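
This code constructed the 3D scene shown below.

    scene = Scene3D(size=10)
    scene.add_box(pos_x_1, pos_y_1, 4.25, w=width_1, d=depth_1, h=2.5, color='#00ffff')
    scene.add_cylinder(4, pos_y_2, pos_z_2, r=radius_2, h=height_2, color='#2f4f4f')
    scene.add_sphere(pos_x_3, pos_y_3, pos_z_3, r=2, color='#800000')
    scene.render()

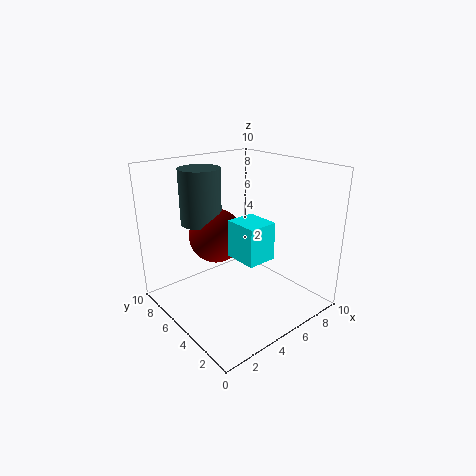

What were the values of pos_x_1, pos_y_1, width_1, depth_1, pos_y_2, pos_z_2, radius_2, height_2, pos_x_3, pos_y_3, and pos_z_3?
pos_x_1 = 3.75; pos_y_1 = 2.25; width_1 = 2; depth_1 = 2.25; pos_y_2 = 8; pos_z_2 = 5.5; radius_2 = 1.5; height_2 = 4; pos_x_3 = 4.75; pos_y_3 = 7.25; pos_z_3 = 4.5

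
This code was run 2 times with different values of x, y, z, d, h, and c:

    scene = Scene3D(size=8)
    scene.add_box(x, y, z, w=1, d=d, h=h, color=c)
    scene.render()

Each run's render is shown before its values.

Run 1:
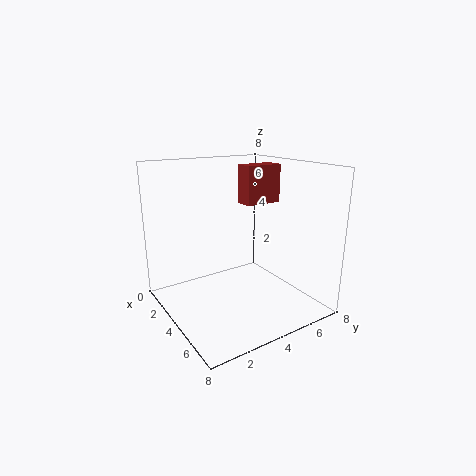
x = 4
y = 4
z = 6
d = 2
h = 2
c = 'brown'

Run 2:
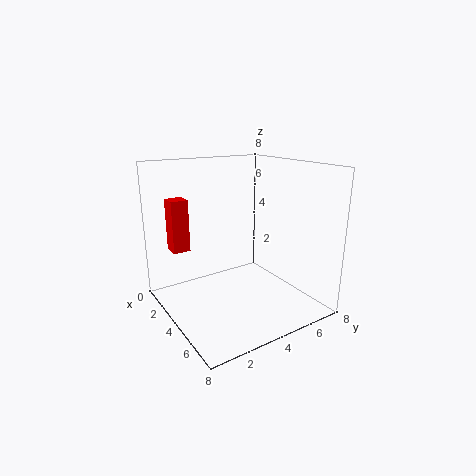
x = 1
y = 1
z = 3
d = 1
h = 3
c = 'red'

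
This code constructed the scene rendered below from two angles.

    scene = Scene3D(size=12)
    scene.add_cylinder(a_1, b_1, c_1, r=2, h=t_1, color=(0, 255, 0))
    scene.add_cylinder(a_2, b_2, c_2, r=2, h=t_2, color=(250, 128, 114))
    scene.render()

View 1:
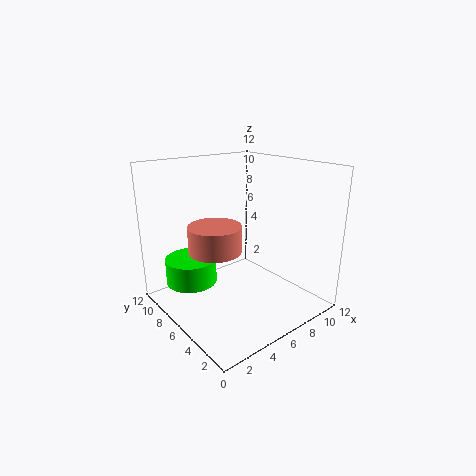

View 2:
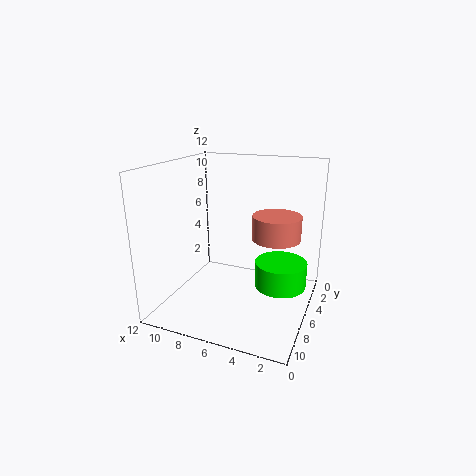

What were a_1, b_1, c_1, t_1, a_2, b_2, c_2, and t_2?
a_1 = 2, b_1 = 7, c_1 = 3, t_1 = 2, a_2 = 3, b_2 = 5, c_2 = 6, t_2 = 2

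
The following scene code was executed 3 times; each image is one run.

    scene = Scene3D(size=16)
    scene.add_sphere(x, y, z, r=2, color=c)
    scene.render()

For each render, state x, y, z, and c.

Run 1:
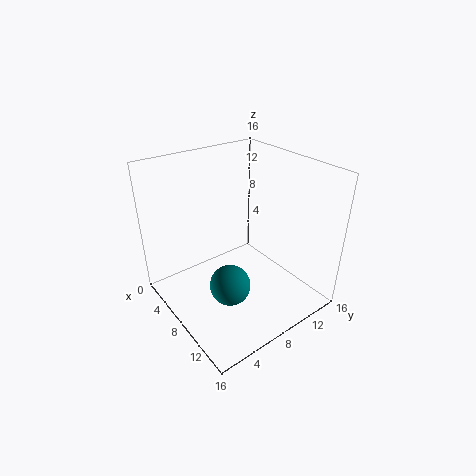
x = 12
y = 4
z = 6
c = 'teal'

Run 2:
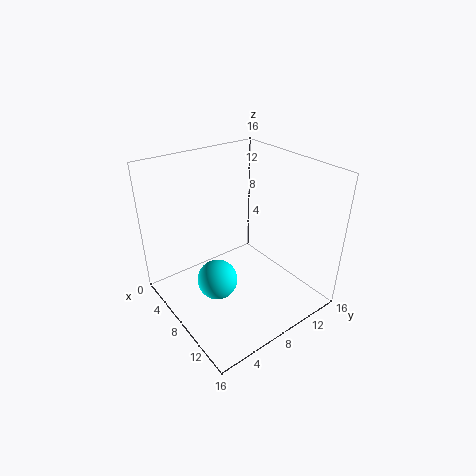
x = 10.5
y = 3.5
z = 6
c = 'cyan'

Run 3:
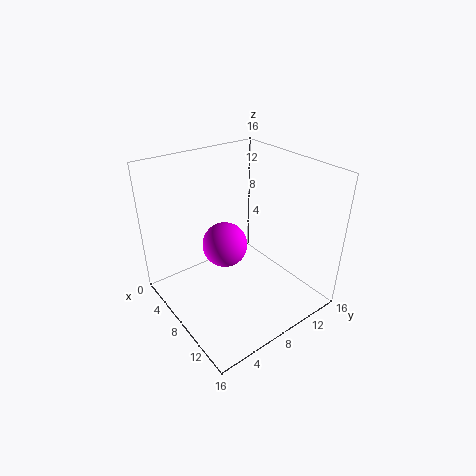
x = 12
y = 3.5
z = 11
c = 'magenta'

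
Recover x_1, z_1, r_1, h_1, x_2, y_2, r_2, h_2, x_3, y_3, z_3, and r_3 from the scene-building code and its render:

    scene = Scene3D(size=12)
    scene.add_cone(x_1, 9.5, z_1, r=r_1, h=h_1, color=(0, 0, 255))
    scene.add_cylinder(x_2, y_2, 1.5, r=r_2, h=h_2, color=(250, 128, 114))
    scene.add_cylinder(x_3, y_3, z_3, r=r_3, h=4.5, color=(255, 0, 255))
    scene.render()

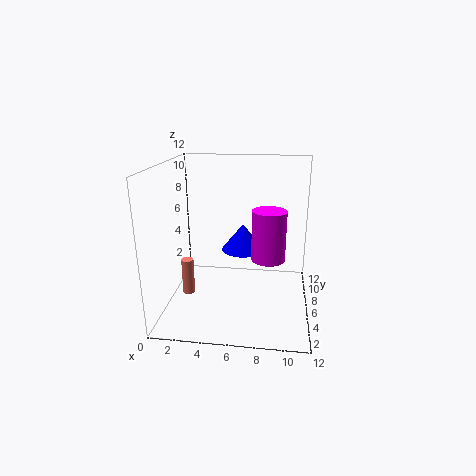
x_1 = 6; z_1 = 3.5; r_1 = 2; h_1 = 2.5; x_2 = 2; y_2 = 4.5; r_2 = 0.5; h_2 = 3; x_3 = 8.5; y_3 = 7.5; z_3 = 3.5; r_3 = 1.5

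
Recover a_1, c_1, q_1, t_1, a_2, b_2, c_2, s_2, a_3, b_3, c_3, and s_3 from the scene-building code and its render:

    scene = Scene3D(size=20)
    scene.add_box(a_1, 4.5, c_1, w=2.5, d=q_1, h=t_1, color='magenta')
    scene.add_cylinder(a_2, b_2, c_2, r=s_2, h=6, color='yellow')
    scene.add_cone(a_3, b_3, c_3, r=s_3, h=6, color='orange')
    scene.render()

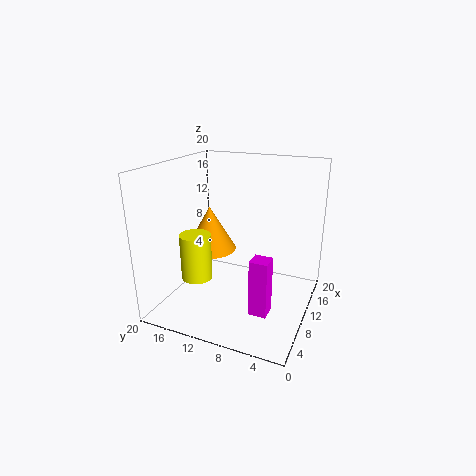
a_1 = 6.5; c_1 = 0.5; q_1 = 2.5; t_1 = 8; a_2 = 4.5; b_2 = 13.5; c_2 = 6; s_2 = 2; a_3 = 8.5; b_3 = 13.5; c_3 = 8.5; s_3 = 3.5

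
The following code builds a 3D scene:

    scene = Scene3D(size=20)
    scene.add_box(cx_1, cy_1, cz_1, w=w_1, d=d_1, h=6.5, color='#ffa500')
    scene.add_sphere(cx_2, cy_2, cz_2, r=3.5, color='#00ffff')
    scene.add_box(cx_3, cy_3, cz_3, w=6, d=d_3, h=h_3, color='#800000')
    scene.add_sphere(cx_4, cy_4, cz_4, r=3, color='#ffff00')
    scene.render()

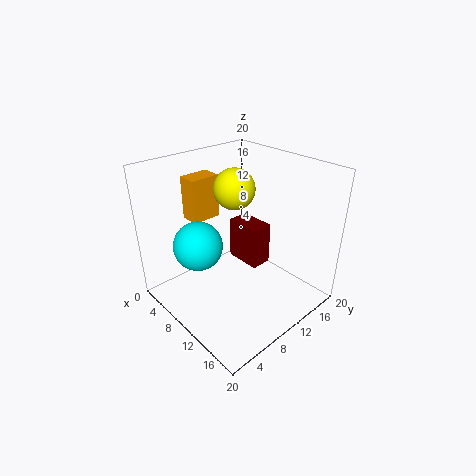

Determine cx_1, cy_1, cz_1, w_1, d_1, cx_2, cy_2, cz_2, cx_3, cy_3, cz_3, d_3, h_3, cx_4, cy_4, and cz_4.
cx_1 = 0.5, cy_1 = 7.5, cz_1 = 10.5, w_1 = 3, d_1 = 4.5, cx_2 = 6, cy_2 = 6, cz_2 = 8.5, cx_3 = 2, cy_3 = 15.5, cz_3 = 1, d_3 = 3.5, h_3 = 7, cx_4 = 6.5, cy_4 = 12.5, cz_4 = 15.5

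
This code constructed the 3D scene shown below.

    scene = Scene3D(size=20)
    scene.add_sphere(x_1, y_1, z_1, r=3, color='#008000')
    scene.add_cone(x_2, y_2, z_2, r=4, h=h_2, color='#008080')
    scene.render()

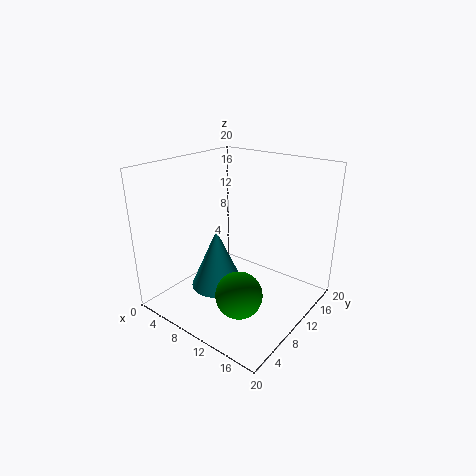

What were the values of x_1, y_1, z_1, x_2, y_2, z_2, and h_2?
x_1 = 14; y_1 = 5; z_1 = 5; x_2 = 6; y_2 = 10; z_2 = 1; h_2 = 9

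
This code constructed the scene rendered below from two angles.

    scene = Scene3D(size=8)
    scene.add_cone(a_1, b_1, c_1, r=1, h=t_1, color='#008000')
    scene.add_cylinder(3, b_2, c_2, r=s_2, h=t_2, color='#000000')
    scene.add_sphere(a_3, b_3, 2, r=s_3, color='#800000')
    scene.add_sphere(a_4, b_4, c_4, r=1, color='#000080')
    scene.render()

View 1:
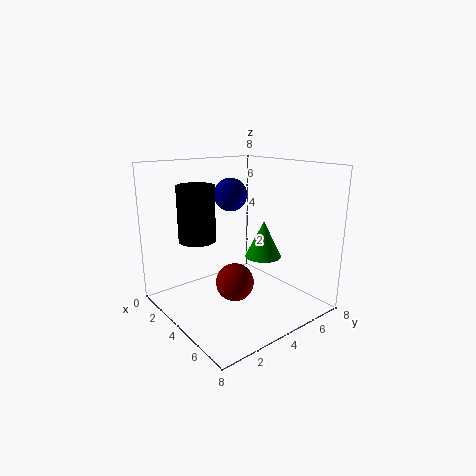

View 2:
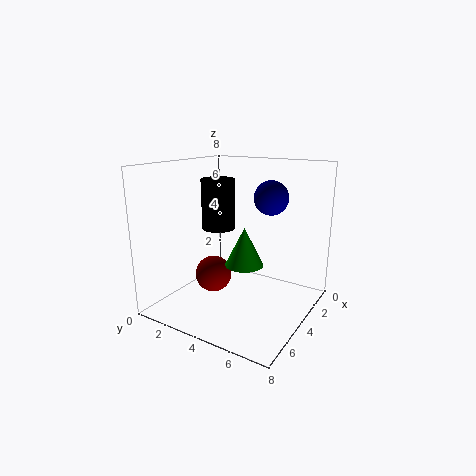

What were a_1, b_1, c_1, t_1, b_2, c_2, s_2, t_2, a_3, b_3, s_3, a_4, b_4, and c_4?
a_1 = 5, b_1 = 5, c_1 = 3, t_1 = 2, b_2 = 2, c_2 = 4, s_2 = 1, t_2 = 3, a_3 = 5, b_3 = 3, s_3 = 1, a_4 = 2, b_4 = 5, c_4 = 6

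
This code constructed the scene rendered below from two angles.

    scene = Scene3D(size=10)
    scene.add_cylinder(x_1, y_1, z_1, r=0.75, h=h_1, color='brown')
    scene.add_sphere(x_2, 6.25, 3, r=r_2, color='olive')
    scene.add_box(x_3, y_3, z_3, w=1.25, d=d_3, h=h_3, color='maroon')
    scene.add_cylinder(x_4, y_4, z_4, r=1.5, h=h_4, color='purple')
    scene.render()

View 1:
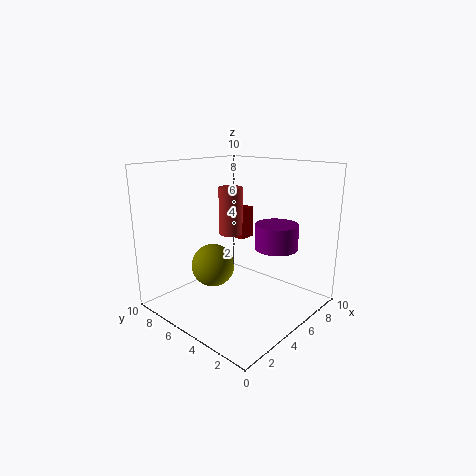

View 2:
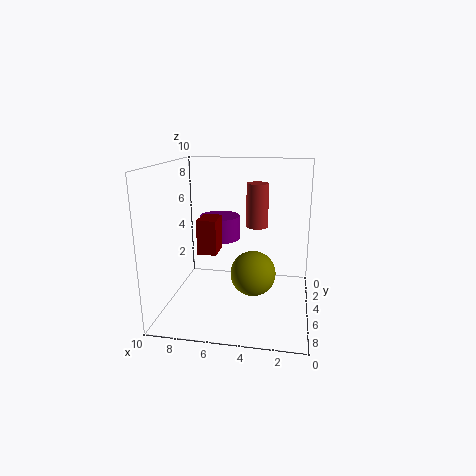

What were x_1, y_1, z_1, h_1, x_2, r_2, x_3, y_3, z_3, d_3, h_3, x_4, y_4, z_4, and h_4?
x_1 = 3.75; y_1 = 4.5; z_1 = 5.75; h_1 = 3; x_2 = 3.75; r_2 = 1.5; x_3 = 6; y_3 = 5.5; z_3 = 4.5; d_3 = 1.75; h_3 = 2.25; x_4 = 6.75; y_4 = 3; z_4 = 4.25; h_4 = 1.75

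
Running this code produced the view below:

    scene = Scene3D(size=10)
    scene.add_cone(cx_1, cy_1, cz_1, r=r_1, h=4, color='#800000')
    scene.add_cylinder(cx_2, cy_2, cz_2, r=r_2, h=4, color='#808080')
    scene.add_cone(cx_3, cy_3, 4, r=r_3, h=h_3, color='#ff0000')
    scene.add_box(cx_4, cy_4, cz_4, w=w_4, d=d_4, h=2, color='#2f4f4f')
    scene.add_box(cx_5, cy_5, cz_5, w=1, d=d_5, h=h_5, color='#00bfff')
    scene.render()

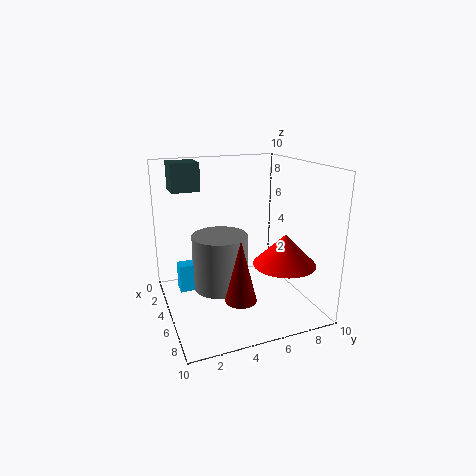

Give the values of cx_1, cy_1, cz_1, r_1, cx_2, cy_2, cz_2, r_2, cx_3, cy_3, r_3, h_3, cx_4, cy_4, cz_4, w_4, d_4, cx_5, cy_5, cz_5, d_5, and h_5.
cx_1 = 8
cy_1 = 4
cz_1 = 2
r_1 = 1
cx_2 = 4
cy_2 = 4
cz_2 = 1
r_2 = 2
cx_3 = 8
cy_3 = 7
r_3 = 2
h_3 = 2
cx_4 = 1
cy_4 = 1
cz_4 = 8
w_4 = 2
d_4 = 2
cx_5 = 3
cy_5 = 1
cz_5 = 1
d_5 = 3
h_5 = 2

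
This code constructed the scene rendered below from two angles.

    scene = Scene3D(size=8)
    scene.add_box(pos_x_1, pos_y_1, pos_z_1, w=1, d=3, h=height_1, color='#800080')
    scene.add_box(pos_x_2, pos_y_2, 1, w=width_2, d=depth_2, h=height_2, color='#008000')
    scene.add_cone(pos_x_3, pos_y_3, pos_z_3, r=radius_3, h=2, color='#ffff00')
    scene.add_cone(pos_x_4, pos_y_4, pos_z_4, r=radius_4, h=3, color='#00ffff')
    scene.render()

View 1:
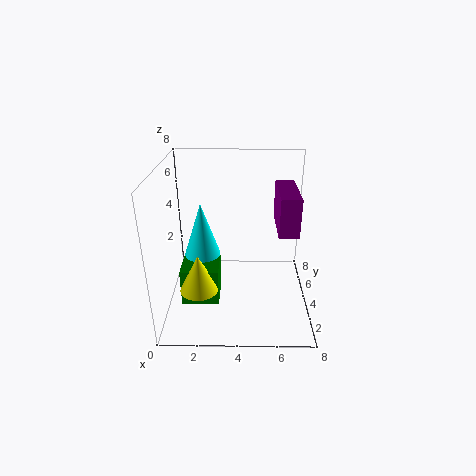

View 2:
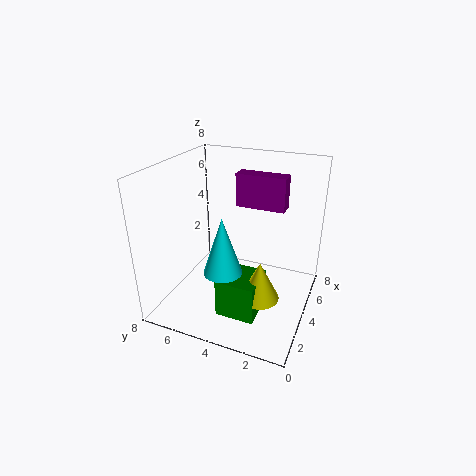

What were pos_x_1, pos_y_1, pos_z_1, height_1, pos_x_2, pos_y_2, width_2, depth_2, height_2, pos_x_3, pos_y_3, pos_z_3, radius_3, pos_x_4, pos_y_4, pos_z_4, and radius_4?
pos_x_1 = 6
pos_y_1 = 2
pos_z_1 = 5
height_1 = 2
pos_x_2 = 1
pos_y_2 = 2
width_2 = 2
depth_2 = 2
height_2 = 2
pos_x_3 = 2
pos_y_3 = 2
pos_z_3 = 2
radius_3 = 1
pos_x_4 = 2
pos_y_4 = 4
pos_z_4 = 3
radius_4 = 1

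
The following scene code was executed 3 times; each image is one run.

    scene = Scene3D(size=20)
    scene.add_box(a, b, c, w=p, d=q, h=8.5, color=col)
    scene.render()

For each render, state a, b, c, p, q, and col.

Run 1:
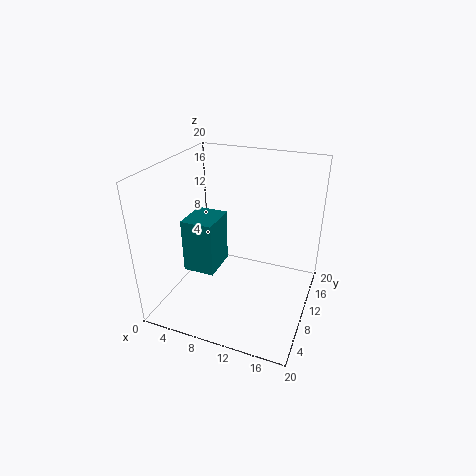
a = 0.5
b = 10.5
c = 2
p = 5
q = 6
col = 'teal'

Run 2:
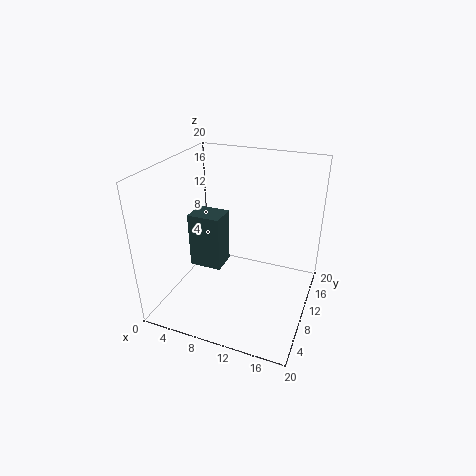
a = 1.5
b = 11
c = 3
p = 5
q = 4
col = 'darkslategray'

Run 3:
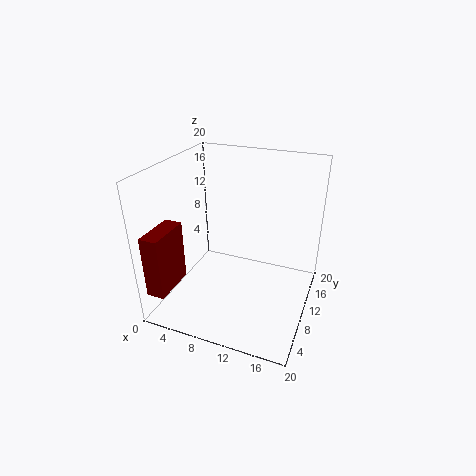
a = 0.5
b = 1
c = 4
p = 2.5
q = 6
col = 'maroon'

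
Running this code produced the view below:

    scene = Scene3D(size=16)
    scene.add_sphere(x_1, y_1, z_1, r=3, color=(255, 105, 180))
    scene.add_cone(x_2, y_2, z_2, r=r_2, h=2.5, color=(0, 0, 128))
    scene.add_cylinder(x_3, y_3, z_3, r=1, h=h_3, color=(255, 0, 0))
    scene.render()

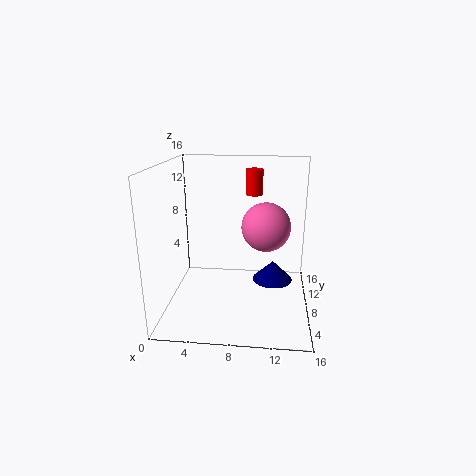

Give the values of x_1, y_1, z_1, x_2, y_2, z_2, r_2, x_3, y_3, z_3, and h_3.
x_1 = 11; y_1 = 12; z_1 = 8; x_2 = 12; y_2 = 12; z_2 = 1; r_2 = 2.5; x_3 = 9.5; y_3 = 12; z_3 = 12; h_3 = 3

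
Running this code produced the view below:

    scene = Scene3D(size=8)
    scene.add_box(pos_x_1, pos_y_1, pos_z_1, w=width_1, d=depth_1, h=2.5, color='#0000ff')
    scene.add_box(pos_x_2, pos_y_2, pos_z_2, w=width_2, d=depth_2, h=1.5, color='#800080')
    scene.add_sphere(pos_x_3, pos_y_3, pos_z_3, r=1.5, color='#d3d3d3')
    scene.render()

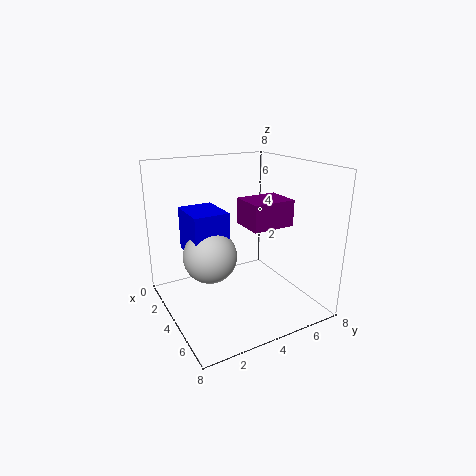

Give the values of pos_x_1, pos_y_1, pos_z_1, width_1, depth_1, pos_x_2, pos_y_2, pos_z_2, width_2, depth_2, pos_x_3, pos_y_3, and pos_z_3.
pos_x_1 = 1.5; pos_y_1 = 1.5; pos_z_1 = 3; width_1 = 2.5; depth_1 = 2; pos_x_2 = 3; pos_y_2 = 4.5; pos_z_2 = 4.5; width_2 = 2; depth_2 = 2.5; pos_x_3 = 3.5; pos_y_3 = 2.5; pos_z_3 = 3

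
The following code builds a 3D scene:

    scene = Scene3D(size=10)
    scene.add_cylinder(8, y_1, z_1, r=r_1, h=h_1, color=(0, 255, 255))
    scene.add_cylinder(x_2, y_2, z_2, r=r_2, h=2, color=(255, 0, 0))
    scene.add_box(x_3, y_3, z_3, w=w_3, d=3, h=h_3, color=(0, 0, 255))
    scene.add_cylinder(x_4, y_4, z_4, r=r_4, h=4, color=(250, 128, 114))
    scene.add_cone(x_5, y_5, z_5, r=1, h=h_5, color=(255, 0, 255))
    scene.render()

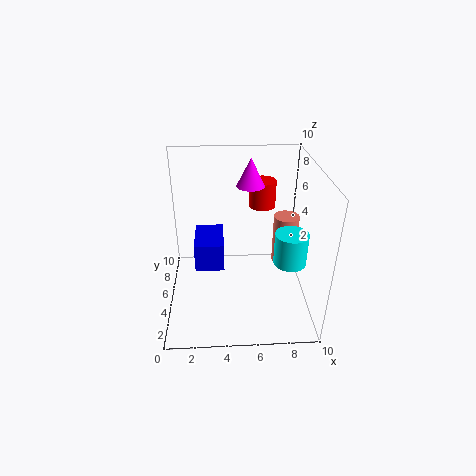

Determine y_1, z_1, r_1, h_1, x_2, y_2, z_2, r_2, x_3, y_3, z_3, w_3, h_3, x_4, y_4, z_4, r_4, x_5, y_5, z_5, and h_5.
y_1 = 2, z_1 = 5, r_1 = 1, h_1 = 2, x_2 = 7, y_2 = 8, z_2 = 6, r_2 = 1, x_3 = 2, y_3 = 4, z_3 = 3, w_3 = 2, h_3 = 2, x_4 = 9, y_4 = 8, z_4 = 1, r_4 = 1, x_5 = 6, y_5 = 7, z_5 = 8, h_5 = 2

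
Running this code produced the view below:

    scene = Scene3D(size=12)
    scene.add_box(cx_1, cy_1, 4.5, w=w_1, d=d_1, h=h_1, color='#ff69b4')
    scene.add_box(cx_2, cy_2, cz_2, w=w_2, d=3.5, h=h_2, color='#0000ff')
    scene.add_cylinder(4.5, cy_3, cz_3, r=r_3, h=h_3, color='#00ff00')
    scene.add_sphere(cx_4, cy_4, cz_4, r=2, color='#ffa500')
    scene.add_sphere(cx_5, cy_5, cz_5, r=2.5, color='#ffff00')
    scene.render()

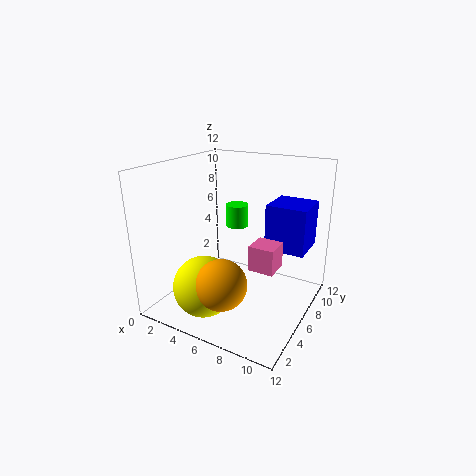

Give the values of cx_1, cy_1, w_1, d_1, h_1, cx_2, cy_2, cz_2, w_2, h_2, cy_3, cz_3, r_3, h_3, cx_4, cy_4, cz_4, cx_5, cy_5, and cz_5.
cx_1 = 8; cy_1 = 4; w_1 = 2; d_1 = 2; h_1 = 2; cx_2 = 7.5; cy_2 = 8; cz_2 = 4.5; w_2 = 3.5; h_2 = 4; cy_3 = 8.5; cz_3 = 6; r_3 = 1; h_3 = 2; cx_4 = 6.5; cy_4 = 2.5; cz_4 = 3.5; cx_5 = 4.5; cy_5 = 3; cz_5 = 2.5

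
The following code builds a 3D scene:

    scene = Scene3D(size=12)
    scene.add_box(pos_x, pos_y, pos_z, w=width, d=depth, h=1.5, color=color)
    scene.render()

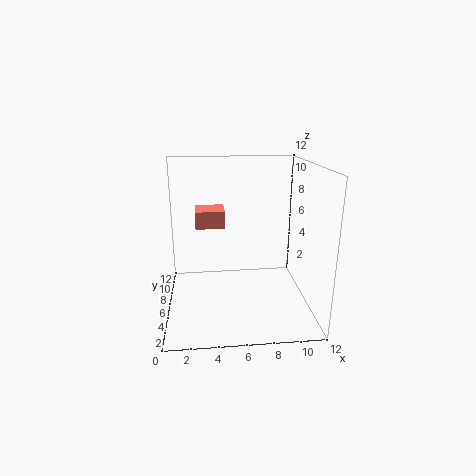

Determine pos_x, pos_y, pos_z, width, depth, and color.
pos_x = 2.5, pos_y = 7, pos_z = 6.5, width = 2.5, depth = 2.5, color = 'salmon'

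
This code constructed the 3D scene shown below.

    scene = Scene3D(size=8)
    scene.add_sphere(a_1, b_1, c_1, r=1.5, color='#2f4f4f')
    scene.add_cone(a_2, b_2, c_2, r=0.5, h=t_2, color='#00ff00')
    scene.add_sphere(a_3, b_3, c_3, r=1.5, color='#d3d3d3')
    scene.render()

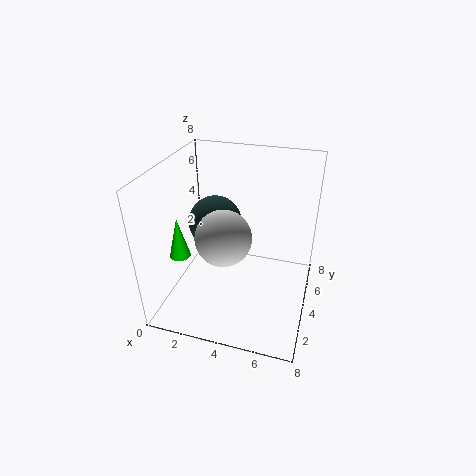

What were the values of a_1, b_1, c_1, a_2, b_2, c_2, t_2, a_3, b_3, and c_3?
a_1 = 2.5; b_1 = 4.5; c_1 = 4.5; a_2 = 2; b_2 = 1; c_2 = 4.5; t_2 = 2; a_3 = 3.5; b_3 = 3; c_3 = 4.5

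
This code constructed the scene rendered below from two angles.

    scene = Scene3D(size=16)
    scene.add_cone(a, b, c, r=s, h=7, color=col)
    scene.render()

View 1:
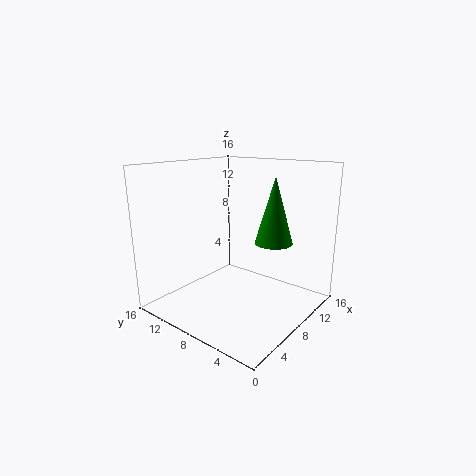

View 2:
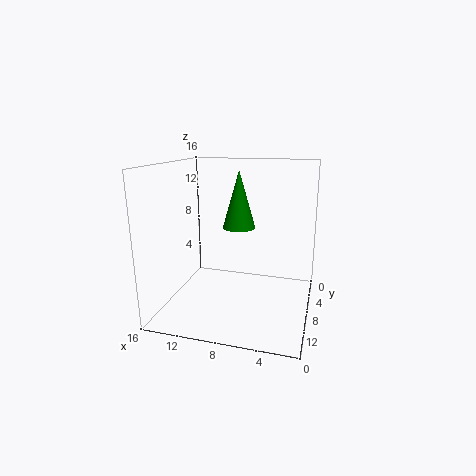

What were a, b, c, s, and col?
a = 9; b = 4; c = 8; s = 2; col = 'green'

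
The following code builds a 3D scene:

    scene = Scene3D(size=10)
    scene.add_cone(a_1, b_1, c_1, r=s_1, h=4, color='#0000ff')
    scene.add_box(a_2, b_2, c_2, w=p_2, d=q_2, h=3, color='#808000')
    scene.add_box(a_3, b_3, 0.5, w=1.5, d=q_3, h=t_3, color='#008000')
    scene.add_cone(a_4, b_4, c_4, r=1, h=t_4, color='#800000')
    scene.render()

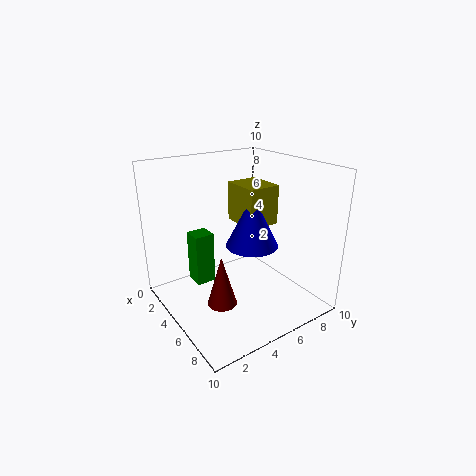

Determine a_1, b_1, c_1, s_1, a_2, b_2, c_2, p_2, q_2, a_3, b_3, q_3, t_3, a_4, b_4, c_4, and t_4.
a_1 = 4
b_1 = 7
c_1 = 3.5
s_1 = 2
a_2 = 1.5
b_2 = 6.5
c_2 = 5
p_2 = 3
q_2 = 2.5
a_3 = 1
b_3 = 3
q_3 = 1.5
t_3 = 4
a_4 = 6
b_4 = 3
c_4 = 1
t_4 = 3.5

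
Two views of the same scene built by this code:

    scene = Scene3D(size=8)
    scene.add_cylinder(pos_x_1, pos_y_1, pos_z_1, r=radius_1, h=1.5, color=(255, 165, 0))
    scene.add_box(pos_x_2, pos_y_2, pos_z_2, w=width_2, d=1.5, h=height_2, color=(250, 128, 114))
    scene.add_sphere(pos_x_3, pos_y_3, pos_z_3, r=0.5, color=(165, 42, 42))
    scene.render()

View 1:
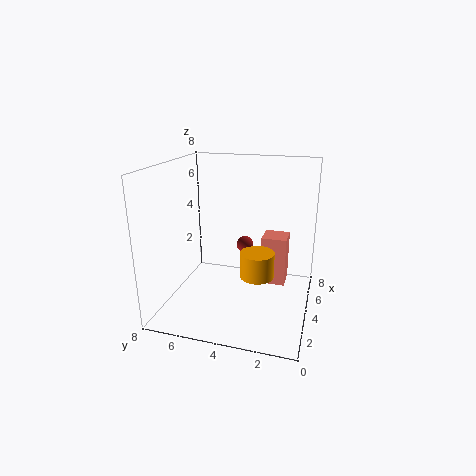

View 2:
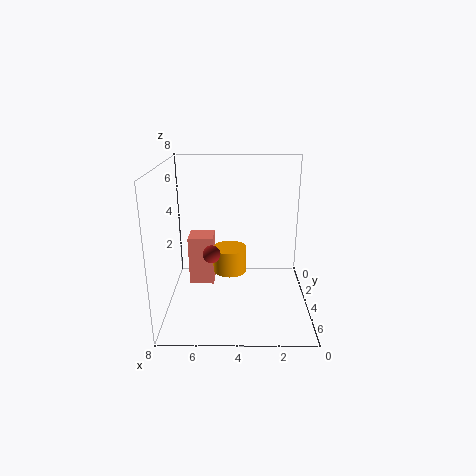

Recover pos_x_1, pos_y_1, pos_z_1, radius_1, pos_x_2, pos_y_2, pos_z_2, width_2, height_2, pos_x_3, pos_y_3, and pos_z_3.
pos_x_1 = 4.5; pos_y_1 = 3; pos_z_1 = 1.5; radius_1 = 1; pos_x_2 = 5.5; pos_y_2 = 1.5; pos_z_2 = 0.5; width_2 = 1.5; height_2 = 3; pos_x_3 = 5.5; pos_y_3 = 4; pos_z_3 = 3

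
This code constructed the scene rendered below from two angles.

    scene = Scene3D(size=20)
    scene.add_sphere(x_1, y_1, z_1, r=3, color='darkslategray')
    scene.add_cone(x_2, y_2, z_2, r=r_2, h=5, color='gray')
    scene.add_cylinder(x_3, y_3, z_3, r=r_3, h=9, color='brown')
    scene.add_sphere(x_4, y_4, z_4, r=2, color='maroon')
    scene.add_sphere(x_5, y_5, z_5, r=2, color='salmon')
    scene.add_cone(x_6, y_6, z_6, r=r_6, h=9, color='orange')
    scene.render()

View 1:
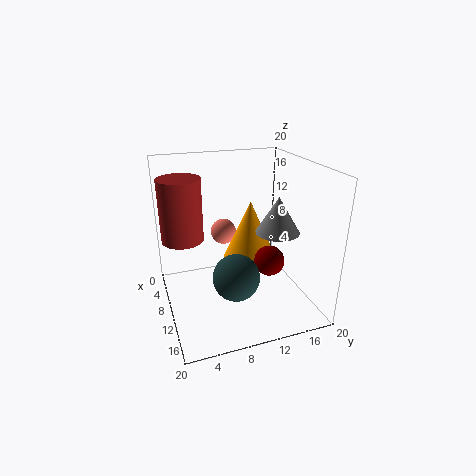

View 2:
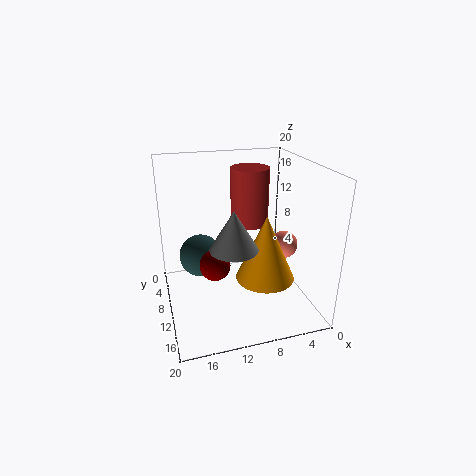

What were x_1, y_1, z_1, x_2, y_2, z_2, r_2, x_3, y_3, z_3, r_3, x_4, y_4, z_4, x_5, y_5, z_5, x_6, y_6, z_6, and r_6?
x_1 = 15
y_1 = 8
z_1 = 7
x_2 = 12
y_2 = 15
z_2 = 11
r_2 = 3
x_3 = 6
y_3 = 3
z_3 = 9
r_3 = 3
x_4 = 14
y_4 = 13
z_4 = 8
x_5 = 3
y_5 = 10
z_5 = 8
x_6 = 7
y_6 = 13
z_6 = 5
r_6 = 4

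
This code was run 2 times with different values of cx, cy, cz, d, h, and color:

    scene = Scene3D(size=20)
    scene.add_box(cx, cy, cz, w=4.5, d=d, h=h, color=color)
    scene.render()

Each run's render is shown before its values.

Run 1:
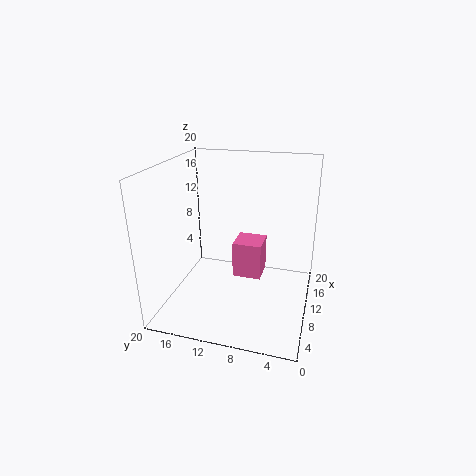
cx = 13.75; cy = 7.5; cz = 1.25; d = 4.5; h = 5.75; color = 'hotpink'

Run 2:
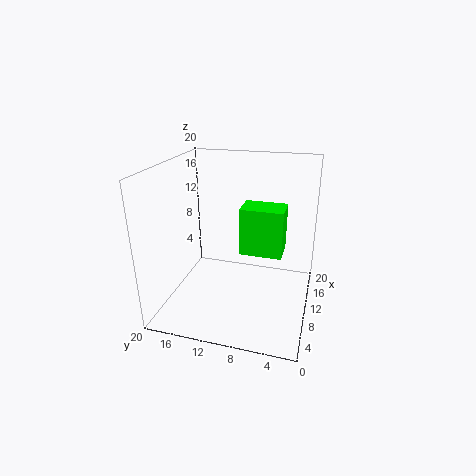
cx = 13; cy = 4.25; cz = 5.75; d = 6.5; h = 7.25; color = 'lime'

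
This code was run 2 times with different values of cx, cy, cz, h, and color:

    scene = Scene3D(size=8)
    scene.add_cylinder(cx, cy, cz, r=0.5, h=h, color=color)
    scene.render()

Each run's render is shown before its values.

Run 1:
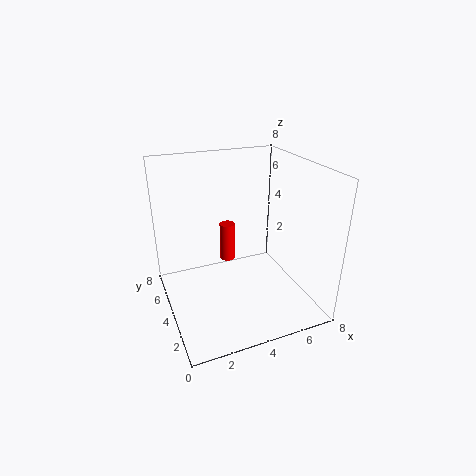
cx = 4.5
cy = 7
cz = 1
h = 2.5
color = 'red'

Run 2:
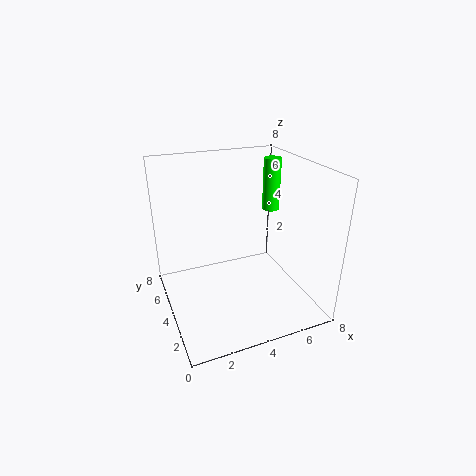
cx = 6.5
cy = 5
cz = 5
h = 3
color = 'lime'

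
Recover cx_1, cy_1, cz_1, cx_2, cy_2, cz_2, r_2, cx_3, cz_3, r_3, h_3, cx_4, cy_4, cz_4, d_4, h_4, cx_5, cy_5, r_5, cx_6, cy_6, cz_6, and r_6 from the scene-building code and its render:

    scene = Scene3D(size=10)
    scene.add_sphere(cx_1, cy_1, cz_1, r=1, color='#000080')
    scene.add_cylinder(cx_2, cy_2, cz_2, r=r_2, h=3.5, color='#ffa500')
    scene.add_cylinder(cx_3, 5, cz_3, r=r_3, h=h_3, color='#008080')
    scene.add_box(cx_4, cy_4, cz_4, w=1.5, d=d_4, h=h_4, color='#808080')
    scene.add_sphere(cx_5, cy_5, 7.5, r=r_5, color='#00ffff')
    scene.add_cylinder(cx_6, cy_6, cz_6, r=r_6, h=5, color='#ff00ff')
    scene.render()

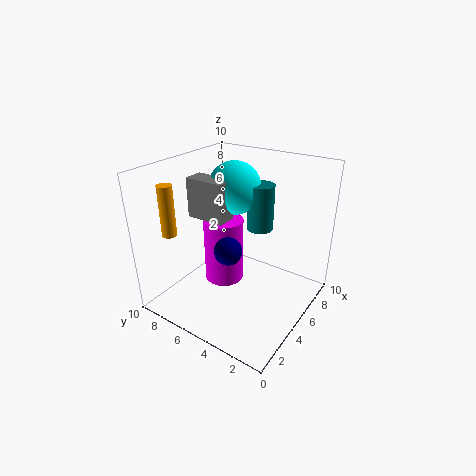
cx_1 = 4.5
cy_1 = 5.5
cz_1 = 4
cx_2 = 2
cy_2 = 8.5
cz_2 = 5.5
r_2 = 0.5
cx_3 = 8
cz_3 = 4.5
r_3 = 1
h_3 = 3.5
cx_4 = 5
cy_4 = 6.5
cz_4 = 5.5
d_4 = 3
h_4 = 3
cx_5 = 7.5
cy_5 = 7
r_5 = 2
cx_6 = 6
cy_6 = 7
cz_6 = 0.5
r_6 = 1.5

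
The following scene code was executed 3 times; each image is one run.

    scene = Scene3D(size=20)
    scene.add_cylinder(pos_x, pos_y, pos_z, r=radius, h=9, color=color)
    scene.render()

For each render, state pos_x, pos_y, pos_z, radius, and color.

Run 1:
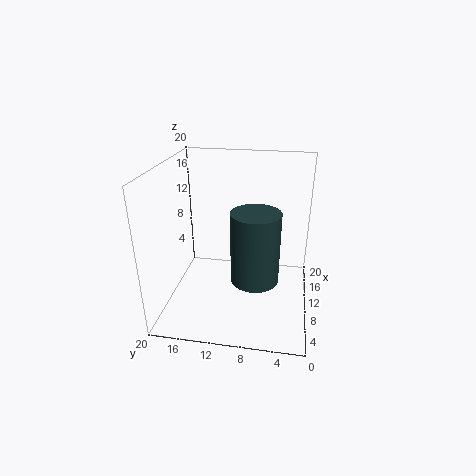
pos_x = 5; pos_y = 7; pos_z = 7; radius = 3; color = 'darkslategray'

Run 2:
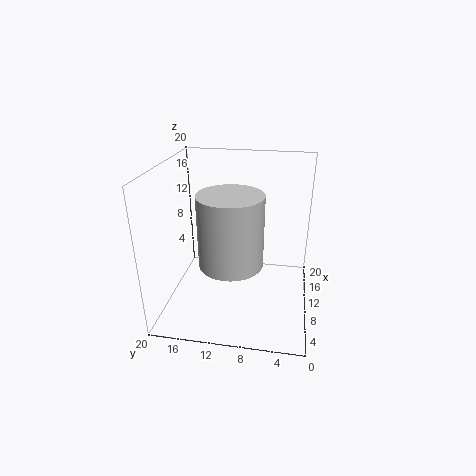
pos_x = 5; pos_y = 10; pos_z = 9; radius = 4; color = 'lightgray'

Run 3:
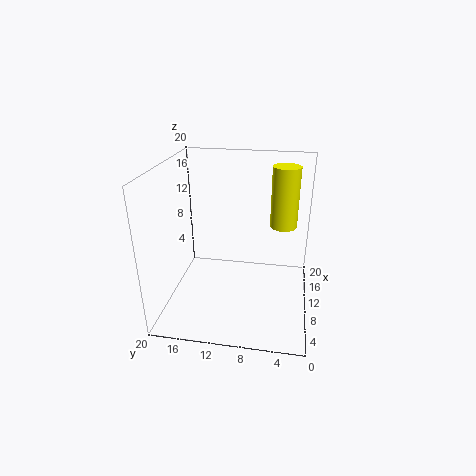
pos_x = 15; pos_y = 4; pos_z = 10; radius = 2; color = 'yellow'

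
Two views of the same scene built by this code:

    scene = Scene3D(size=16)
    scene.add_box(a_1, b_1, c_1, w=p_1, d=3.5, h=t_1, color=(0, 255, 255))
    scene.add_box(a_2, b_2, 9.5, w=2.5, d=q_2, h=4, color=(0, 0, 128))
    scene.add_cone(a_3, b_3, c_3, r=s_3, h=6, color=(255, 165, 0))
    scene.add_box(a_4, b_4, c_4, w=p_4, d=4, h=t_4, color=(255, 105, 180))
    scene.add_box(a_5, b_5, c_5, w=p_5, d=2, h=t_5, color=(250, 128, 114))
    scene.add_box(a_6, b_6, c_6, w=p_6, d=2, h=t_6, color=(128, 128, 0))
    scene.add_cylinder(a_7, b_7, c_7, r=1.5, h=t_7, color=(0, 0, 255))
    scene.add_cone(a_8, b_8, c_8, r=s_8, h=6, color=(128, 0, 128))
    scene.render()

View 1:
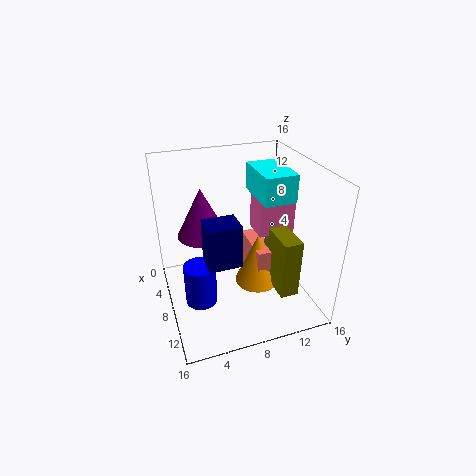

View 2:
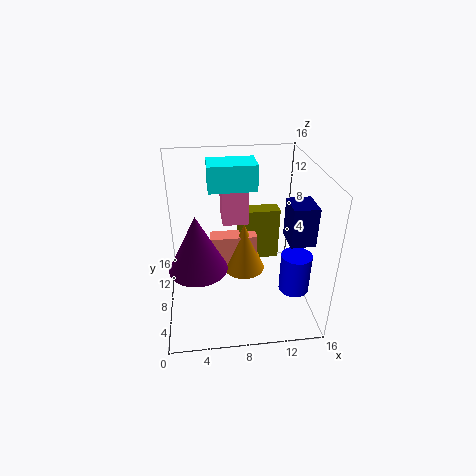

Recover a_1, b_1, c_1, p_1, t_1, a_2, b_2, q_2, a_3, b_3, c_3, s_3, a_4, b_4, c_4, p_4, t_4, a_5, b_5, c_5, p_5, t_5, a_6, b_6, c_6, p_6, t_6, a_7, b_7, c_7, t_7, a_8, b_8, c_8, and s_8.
a_1 = 5
b_1 = 10
c_1 = 12.5
p_1 = 5.5
t_1 = 3
a_2 = 12.5
b_2 = 3
q_2 = 3
a_3 = 9
b_3 = 10
c_3 = 2.5
s_3 = 2.5
a_4 = 6.5
b_4 = 10
c_4 = 8.5
p_4 = 3
t_4 = 4
a_5 = 5
b_5 = 9.5
c_5 = 2
p_5 = 5.5
t_5 = 5
a_6 = 8.5
b_6 = 11
c_6 = 3
p_6 = 5
t_6 = 6.5
a_7 = 13
b_7 = 2.5
c_7 = 5
t_7 = 4
a_8 = 3.5
b_8 = 5
c_8 = 6.5
s_8 = 3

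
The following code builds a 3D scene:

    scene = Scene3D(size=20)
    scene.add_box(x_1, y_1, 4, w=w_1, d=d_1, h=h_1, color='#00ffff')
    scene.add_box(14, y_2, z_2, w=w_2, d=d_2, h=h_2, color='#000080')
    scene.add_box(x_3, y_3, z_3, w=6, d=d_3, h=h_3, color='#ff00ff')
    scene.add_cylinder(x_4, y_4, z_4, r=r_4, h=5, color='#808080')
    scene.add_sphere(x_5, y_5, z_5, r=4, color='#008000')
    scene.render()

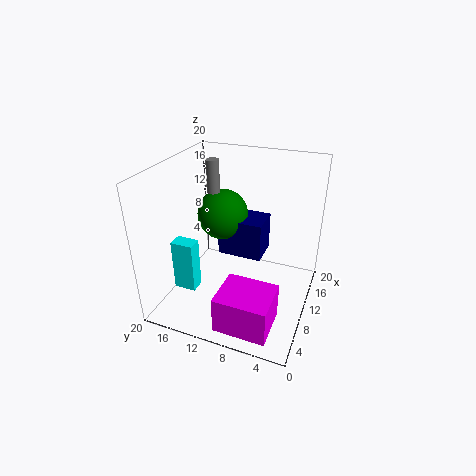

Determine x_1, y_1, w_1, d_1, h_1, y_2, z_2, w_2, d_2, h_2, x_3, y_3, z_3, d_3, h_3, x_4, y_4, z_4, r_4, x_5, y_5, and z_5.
x_1 = 4, y_1 = 14, w_1 = 2, d_1 = 3, h_1 = 7, y_2 = 8, z_2 = 4, w_2 = 5, d_2 = 7, h_2 = 6, x_3 = 1, y_3 = 3, z_3 = 1, d_3 = 7, h_3 = 5, x_4 = 15, y_4 = 16, z_4 = 14, r_4 = 1, x_5 = 16, y_5 = 15, z_5 = 10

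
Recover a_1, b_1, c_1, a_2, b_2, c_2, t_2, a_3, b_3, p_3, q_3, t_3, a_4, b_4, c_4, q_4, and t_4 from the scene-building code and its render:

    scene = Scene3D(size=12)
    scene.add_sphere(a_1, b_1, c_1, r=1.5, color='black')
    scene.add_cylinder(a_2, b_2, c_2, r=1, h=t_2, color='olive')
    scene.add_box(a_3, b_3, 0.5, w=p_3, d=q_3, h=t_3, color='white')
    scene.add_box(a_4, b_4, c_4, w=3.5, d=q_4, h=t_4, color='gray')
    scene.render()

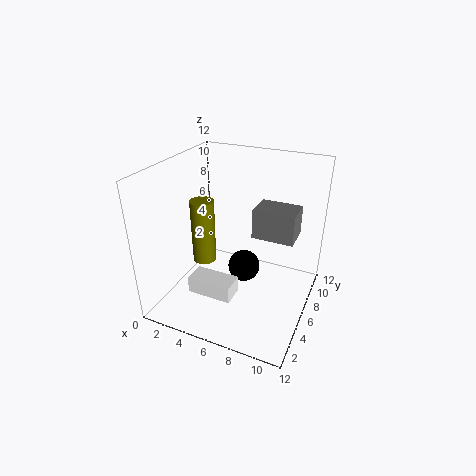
a_1 = 5.5
b_1 = 8.5
c_1 = 1.5
a_2 = 3
b_2 = 5.5
c_2 = 3.5
t_2 = 5.5
a_3 = 2
b_3 = 4
p_3 = 4
q_3 = 2
t_3 = 1.5
a_4 = 7
b_4 = 6.5
c_4 = 6
q_4 = 2.5
t_4 = 2.5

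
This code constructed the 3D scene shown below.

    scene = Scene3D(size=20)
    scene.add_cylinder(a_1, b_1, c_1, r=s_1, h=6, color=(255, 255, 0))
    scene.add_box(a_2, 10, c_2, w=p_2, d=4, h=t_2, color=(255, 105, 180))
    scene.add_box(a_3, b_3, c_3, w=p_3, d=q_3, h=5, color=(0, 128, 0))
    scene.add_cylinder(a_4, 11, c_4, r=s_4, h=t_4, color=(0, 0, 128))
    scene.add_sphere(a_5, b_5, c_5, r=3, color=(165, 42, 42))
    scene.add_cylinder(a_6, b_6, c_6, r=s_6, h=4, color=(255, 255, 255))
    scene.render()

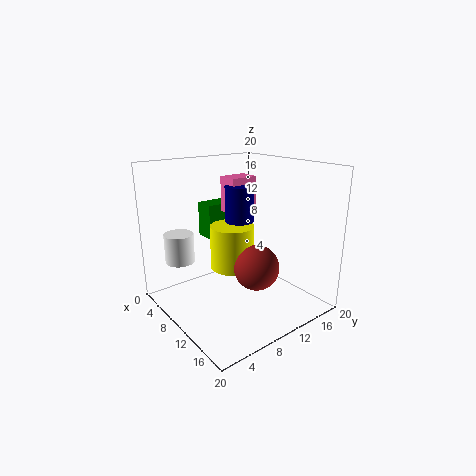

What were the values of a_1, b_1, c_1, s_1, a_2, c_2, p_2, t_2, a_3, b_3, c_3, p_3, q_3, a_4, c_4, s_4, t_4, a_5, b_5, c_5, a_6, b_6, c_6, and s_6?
a_1 = 10
b_1 = 9
c_1 = 6
s_1 = 3
a_2 = 6
c_2 = 13
p_2 = 3
t_2 = 5
a_3 = 3
b_3 = 8
c_3 = 9
p_3 = 3
q_3 = 6
a_4 = 9
c_4 = 11
s_4 = 2
t_4 = 6
a_5 = 14
b_5 = 10
c_5 = 7
a_6 = 6
b_6 = 3
c_6 = 7
s_6 = 2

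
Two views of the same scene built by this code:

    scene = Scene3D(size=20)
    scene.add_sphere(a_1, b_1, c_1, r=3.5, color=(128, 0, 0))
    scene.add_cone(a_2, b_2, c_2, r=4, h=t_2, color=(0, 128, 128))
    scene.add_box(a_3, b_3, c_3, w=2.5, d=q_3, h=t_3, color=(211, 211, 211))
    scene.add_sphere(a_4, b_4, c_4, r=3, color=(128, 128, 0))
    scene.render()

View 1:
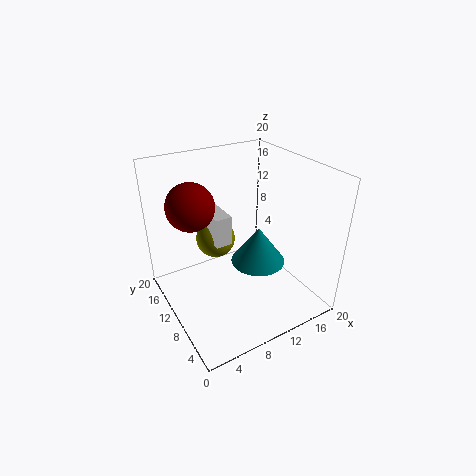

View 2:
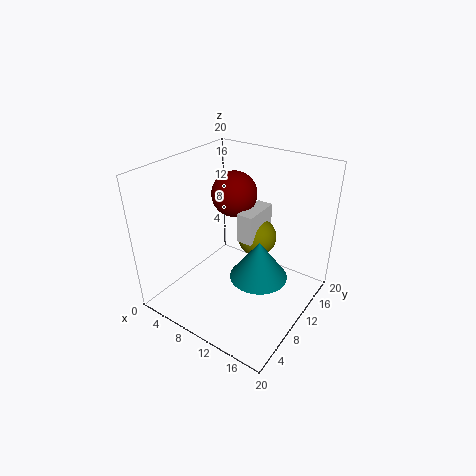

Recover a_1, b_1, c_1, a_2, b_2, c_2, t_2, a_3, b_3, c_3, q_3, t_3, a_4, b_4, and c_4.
a_1 = 5.5
b_1 = 15.5
c_1 = 13.5
a_2 = 13.5
b_2 = 10
c_2 = 5
t_2 = 5.5
a_3 = 8
b_3 = 12.5
c_3 = 7.5
q_3 = 6
t_3 = 4.5
a_4 = 9.5
b_4 = 16
c_4 = 7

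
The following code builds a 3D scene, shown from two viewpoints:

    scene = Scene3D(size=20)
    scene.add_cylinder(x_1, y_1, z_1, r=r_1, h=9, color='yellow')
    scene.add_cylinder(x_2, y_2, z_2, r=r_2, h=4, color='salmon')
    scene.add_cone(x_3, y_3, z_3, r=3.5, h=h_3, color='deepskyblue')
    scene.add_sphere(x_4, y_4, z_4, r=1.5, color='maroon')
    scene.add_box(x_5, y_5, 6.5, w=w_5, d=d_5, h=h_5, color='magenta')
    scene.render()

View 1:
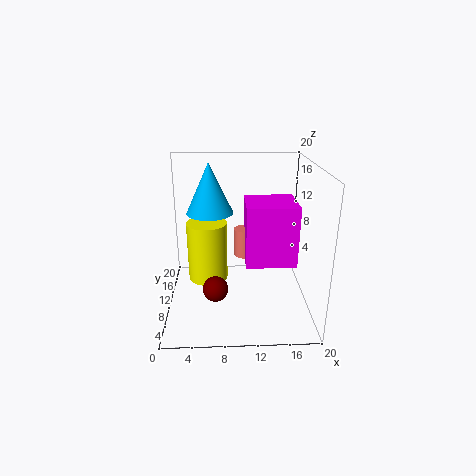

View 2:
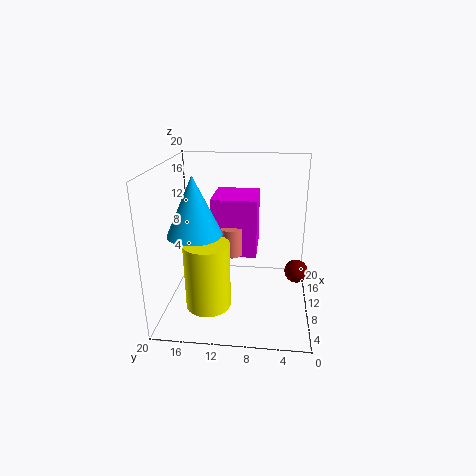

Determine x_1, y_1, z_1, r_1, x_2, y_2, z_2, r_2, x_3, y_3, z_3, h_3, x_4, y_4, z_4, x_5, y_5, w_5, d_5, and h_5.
x_1 = 5.5
y_1 = 13.5
z_1 = 2
r_1 = 3
x_2 = 11
y_2 = 11
z_2 = 7
r_2 = 1.5
x_3 = 6
y_3 = 15
z_3 = 12
h_3 = 7.5
x_4 = 7
y_4 = 2
z_4 = 7
x_5 = 11
y_5 = 7.5
w_5 = 7
d_5 = 6.5
h_5 = 8.5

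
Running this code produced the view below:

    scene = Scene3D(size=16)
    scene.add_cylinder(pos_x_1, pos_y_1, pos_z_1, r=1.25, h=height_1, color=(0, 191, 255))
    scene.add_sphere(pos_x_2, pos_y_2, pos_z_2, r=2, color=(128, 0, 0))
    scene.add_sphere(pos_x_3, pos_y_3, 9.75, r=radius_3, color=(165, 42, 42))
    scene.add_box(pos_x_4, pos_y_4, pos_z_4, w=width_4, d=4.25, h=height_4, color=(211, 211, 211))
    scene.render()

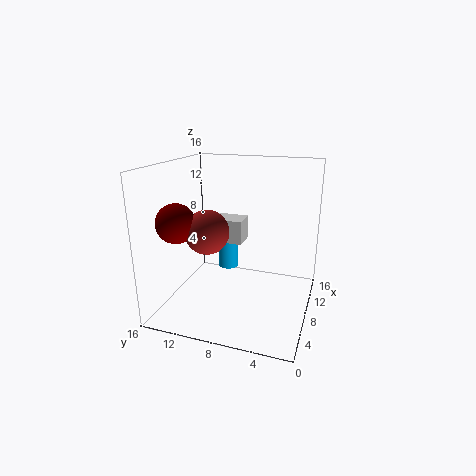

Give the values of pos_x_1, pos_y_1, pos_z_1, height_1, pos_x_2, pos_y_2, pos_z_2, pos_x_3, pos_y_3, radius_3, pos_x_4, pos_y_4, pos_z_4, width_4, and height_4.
pos_x_1 = 11.5
pos_y_1 = 10.5
pos_z_1 = 2.75
height_1 = 6.25
pos_x_2 = 3
pos_y_2 = 12.75
pos_z_2 = 10.75
pos_x_3 = 4.25
pos_y_3 = 10
radius_3 = 2.25
pos_x_4 = 9
pos_y_4 = 8
pos_z_4 = 6.75
width_4 = 2.75
height_4 = 2.75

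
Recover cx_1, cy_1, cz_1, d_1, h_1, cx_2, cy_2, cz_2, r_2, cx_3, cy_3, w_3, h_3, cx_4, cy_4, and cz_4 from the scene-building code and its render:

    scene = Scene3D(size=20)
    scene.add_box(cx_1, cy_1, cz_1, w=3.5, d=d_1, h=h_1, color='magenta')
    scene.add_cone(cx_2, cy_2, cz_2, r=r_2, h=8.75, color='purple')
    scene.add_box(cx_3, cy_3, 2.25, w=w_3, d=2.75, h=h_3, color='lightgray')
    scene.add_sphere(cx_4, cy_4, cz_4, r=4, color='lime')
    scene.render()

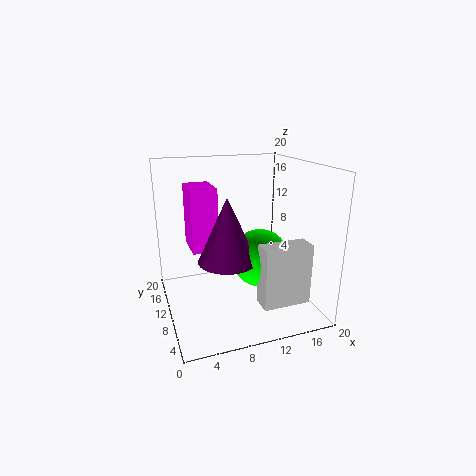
cx_1 = 3.5, cy_1 = 9.25, cz_1 = 8.75, d_1 = 5.25, h_1 = 8.5, cx_2 = 8, cy_2 = 8.5, cz_2 = 7.5, r_2 = 4, cx_3 = 11.25, cy_3 = 3, w_3 = 6.5, h_3 = 8.25, cx_4 = 12.75, cy_4 = 8.5, cz_4 = 7.25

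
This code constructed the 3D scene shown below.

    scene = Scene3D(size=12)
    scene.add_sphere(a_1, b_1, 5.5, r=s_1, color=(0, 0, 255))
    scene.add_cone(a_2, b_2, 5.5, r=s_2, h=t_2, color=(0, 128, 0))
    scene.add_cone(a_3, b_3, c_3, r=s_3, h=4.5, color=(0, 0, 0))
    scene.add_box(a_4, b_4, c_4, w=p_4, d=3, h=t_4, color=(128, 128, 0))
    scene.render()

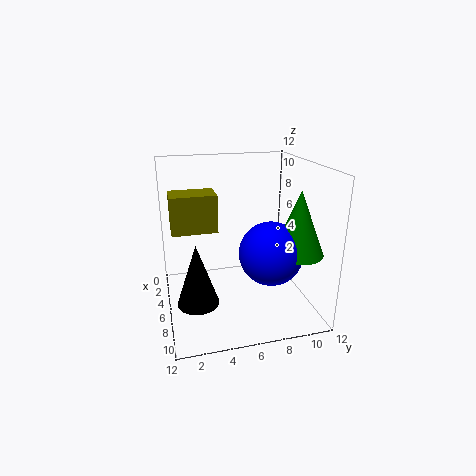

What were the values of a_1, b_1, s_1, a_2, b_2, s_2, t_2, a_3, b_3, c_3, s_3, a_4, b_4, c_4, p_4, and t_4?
a_1 = 8.5
b_1 = 8
s_1 = 2.5
a_2 = 9
b_2 = 10
s_2 = 2
t_2 = 5
a_3 = 10
b_3 = 2
c_3 = 3
s_3 = 1.5
a_4 = 8.5
b_4 = 0.5
c_4 = 8.5
p_4 = 2
t_4 = 2.5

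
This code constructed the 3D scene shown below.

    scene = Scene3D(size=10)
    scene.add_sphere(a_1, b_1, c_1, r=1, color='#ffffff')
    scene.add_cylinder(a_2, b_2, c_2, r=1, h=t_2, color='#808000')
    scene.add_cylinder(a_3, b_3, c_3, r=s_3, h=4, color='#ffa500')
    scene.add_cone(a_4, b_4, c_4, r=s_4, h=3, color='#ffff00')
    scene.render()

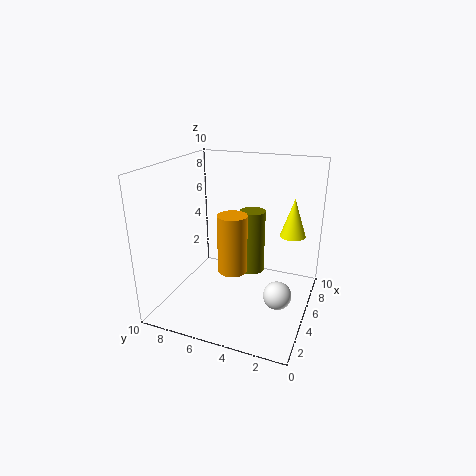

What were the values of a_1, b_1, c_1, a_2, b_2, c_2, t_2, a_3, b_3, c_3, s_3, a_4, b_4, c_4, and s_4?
a_1 = 5, b_1 = 2, c_1 = 1, a_2 = 8, b_2 = 5, c_2 = 1, t_2 = 5, a_3 = 4, b_3 = 5, c_3 = 3, s_3 = 1, a_4 = 9, b_4 = 2, c_4 = 4, s_4 = 1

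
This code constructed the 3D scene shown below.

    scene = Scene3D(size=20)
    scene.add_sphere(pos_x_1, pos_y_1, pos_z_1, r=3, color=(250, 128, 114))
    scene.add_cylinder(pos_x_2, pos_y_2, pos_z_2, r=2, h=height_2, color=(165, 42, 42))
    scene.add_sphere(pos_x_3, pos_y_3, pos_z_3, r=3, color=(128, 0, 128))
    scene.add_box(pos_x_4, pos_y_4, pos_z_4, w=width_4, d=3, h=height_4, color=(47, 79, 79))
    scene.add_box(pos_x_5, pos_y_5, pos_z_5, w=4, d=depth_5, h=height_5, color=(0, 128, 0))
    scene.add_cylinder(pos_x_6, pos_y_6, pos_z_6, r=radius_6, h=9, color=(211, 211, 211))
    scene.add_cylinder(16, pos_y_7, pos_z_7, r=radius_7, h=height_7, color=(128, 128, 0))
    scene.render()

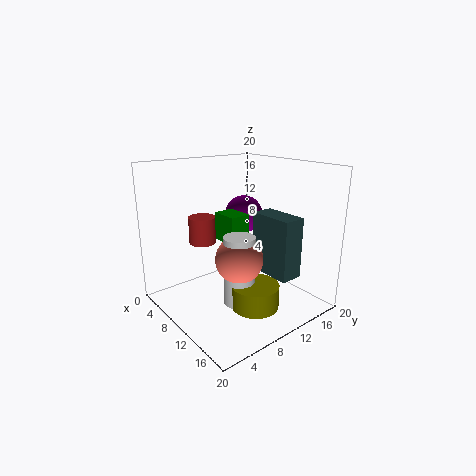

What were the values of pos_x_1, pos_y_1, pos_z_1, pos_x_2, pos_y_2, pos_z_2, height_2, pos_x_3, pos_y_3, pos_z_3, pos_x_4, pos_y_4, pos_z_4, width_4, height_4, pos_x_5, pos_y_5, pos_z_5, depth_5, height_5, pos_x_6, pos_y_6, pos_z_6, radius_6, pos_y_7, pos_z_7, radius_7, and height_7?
pos_x_1 = 14, pos_y_1 = 7, pos_z_1 = 9, pos_x_2 = 4, pos_y_2 = 8, pos_z_2 = 8, height_2 = 4, pos_x_3 = 4, pos_y_3 = 16, pos_z_3 = 11, pos_x_4 = 12, pos_y_4 = 11, pos_z_4 = 6, width_4 = 6, height_4 = 8, pos_x_5 = 6, pos_y_5 = 9, pos_z_5 = 9, depth_5 = 3, height_5 = 4, pos_x_6 = 14, pos_y_6 = 7, pos_z_6 = 3, radius_6 = 2, pos_y_7 = 8, pos_z_7 = 3, radius_7 = 3, height_7 = 3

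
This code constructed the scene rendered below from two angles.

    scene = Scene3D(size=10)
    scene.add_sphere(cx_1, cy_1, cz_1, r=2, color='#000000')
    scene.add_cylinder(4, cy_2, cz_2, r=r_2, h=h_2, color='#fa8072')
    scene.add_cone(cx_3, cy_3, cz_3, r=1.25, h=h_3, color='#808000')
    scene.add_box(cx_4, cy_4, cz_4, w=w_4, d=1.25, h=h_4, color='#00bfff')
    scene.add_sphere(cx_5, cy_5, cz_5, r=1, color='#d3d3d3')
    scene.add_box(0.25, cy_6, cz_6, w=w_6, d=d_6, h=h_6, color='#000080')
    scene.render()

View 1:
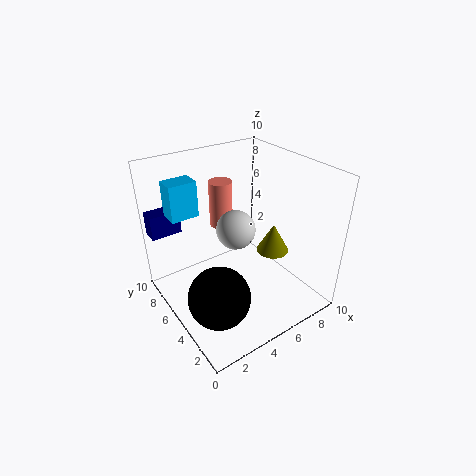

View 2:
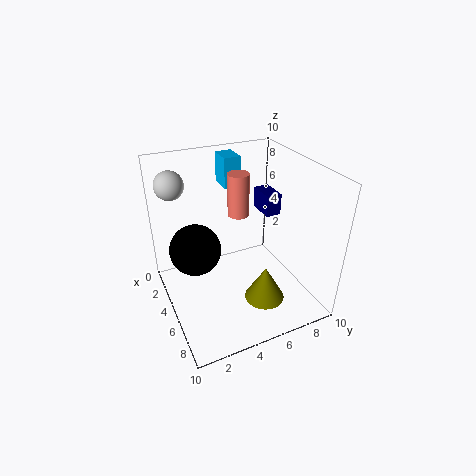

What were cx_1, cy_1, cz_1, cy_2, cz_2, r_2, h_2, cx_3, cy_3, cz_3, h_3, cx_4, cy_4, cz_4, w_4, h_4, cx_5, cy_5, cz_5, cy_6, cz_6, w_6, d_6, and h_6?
cx_1 = 2; cy_1 = 2.75; cz_1 = 2.75; cy_2 = 5.5; cz_2 = 6.25; r_2 = 0.75; h_2 = 3; cx_3 = 8.5; cy_3 = 5.25; cz_3 = 2.5; h_3 = 2.25; cx_4 = 0.5; cy_4 = 5.25; cz_4 = 7.5; w_4 = 1.75; h_4 = 2.25; cx_5 = 2.25; cy_5 = 1.25; cz_5 = 8.5; cy_6 = 8.75; cz_6 = 4.5; w_6 = 2.25; d_6 = 1.25; h_6 = 1.75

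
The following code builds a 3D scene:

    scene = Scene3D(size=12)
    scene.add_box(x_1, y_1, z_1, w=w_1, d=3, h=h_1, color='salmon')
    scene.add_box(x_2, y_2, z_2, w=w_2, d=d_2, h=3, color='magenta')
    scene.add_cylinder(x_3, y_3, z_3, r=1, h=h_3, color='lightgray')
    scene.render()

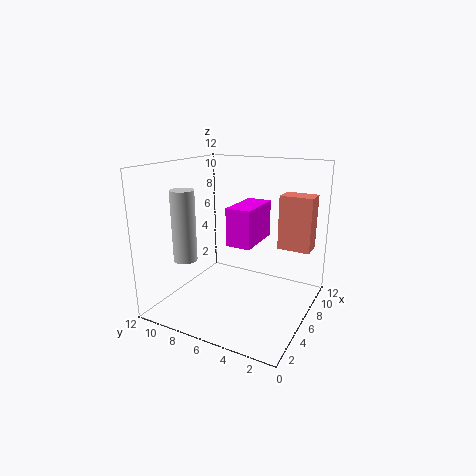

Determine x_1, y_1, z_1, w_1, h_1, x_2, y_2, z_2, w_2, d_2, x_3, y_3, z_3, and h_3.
x_1 = 10; y_1 = 1; z_1 = 4; w_1 = 2; h_1 = 5; x_2 = 4; y_2 = 4; z_2 = 6; w_2 = 4; d_2 = 2; x_3 = 4; y_3 = 10; z_3 = 4; h_3 = 6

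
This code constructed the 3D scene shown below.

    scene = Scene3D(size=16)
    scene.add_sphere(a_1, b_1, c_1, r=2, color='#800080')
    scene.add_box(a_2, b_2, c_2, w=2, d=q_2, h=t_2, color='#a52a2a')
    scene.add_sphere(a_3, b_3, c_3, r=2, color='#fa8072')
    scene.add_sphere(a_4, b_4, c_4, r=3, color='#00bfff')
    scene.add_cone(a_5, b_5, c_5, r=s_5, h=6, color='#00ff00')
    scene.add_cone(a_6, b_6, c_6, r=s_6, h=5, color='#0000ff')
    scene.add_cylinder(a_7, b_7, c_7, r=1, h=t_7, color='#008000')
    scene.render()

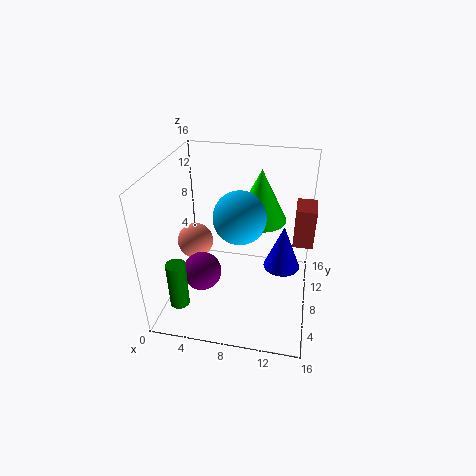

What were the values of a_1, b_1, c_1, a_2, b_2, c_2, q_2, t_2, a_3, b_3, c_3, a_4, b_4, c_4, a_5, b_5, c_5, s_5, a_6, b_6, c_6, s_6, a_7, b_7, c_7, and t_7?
a_1 = 5
b_1 = 4
c_1 = 6
a_2 = 14
b_2 = 6
c_2 = 9
q_2 = 3
t_2 = 4
a_3 = 3
b_3 = 8
c_3 = 7
a_4 = 8
b_4 = 9
c_4 = 10
a_5 = 10
b_5 = 11
c_5 = 9
s_5 = 3
a_6 = 13
b_6 = 8
c_6 = 5
s_6 = 2
a_7 = 3
b_7 = 2
c_7 = 3
t_7 = 5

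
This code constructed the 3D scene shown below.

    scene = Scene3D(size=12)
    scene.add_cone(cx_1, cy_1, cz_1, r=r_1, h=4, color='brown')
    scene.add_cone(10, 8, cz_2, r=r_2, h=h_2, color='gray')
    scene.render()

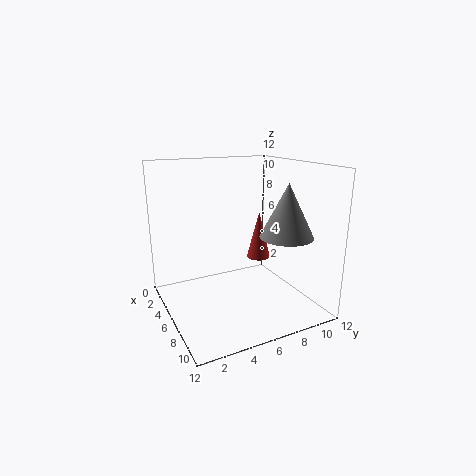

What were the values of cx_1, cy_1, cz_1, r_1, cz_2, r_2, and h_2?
cx_1 = 6; cy_1 = 8; cz_1 = 4; r_1 = 1; cz_2 = 7; r_2 = 2; h_2 = 4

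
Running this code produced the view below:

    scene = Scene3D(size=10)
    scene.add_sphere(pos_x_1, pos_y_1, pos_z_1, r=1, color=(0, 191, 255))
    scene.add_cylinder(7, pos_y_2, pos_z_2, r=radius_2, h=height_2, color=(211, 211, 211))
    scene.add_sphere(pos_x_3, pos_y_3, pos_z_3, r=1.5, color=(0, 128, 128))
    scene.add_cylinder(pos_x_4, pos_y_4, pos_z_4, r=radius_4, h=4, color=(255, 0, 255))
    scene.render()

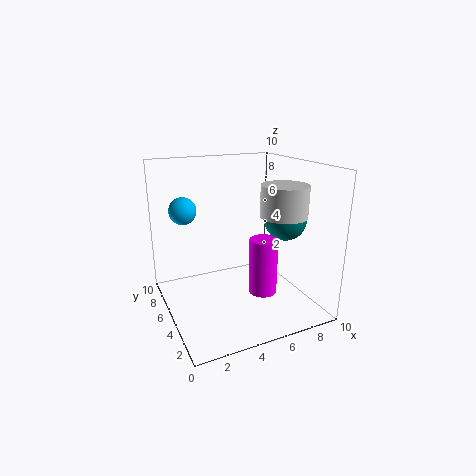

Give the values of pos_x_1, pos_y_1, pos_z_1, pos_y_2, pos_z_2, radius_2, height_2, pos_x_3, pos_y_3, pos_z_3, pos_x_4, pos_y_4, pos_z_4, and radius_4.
pos_x_1 = 2
pos_y_1 = 8
pos_z_1 = 6.5
pos_y_2 = 2.5
pos_z_2 = 7
radius_2 = 1.5
height_2 = 2
pos_x_3 = 8.5
pos_y_3 = 4.5
pos_z_3 = 6
pos_x_4 = 6.5
pos_y_4 = 4
pos_z_4 = 1
radius_4 = 1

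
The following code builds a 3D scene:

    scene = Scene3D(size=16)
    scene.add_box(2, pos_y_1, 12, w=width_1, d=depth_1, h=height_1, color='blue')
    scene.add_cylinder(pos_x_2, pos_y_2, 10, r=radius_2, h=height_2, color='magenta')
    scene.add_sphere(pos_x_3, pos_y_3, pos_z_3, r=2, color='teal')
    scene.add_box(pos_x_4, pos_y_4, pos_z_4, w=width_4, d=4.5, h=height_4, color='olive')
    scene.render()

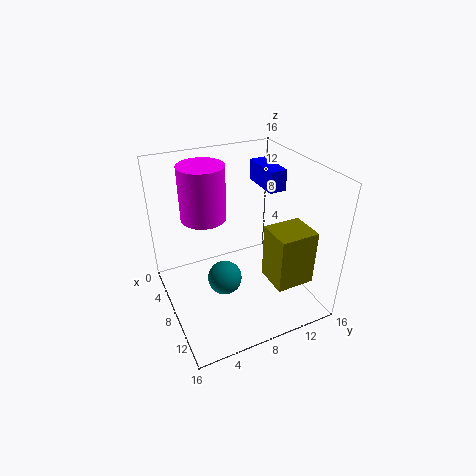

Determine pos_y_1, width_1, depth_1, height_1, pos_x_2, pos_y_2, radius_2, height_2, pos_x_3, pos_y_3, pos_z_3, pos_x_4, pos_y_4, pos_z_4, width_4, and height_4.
pos_y_1 = 12.5
width_1 = 5
depth_1 = 2
height_1 = 2.5
pos_x_2 = 5.5
pos_y_2 = 5
radius_2 = 2.5
height_2 = 6
pos_x_3 = 7.5
pos_y_3 = 6.5
pos_z_3 = 2.5
pos_x_4 = 8.5
pos_y_4 = 11
pos_z_4 = 2.5
width_4 = 4
height_4 = 6.5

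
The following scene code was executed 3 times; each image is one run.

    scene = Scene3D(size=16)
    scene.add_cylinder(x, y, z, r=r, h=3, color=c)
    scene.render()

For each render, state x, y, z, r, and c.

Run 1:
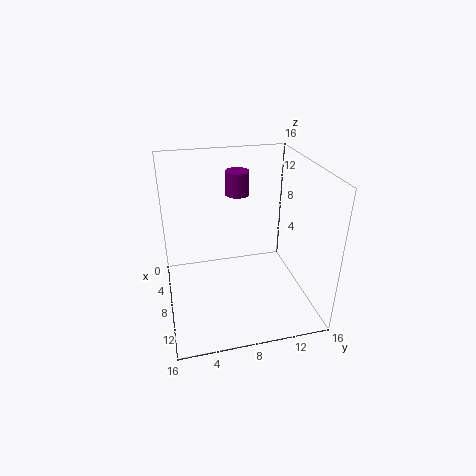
x = 1.5; y = 9.5; z = 10.5; r = 1.5; c = 'purple'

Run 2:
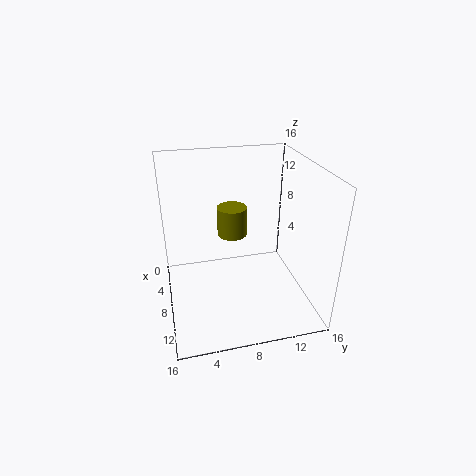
x = 9.5; y = 7; z = 9.5; r = 1.5; c = 'olive'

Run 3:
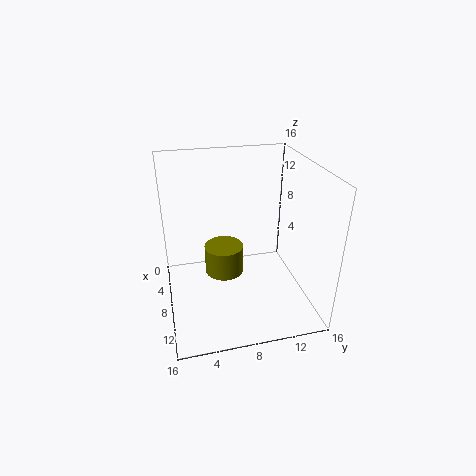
x = 10; y = 6; z = 5.5; r = 2; c = 'olive'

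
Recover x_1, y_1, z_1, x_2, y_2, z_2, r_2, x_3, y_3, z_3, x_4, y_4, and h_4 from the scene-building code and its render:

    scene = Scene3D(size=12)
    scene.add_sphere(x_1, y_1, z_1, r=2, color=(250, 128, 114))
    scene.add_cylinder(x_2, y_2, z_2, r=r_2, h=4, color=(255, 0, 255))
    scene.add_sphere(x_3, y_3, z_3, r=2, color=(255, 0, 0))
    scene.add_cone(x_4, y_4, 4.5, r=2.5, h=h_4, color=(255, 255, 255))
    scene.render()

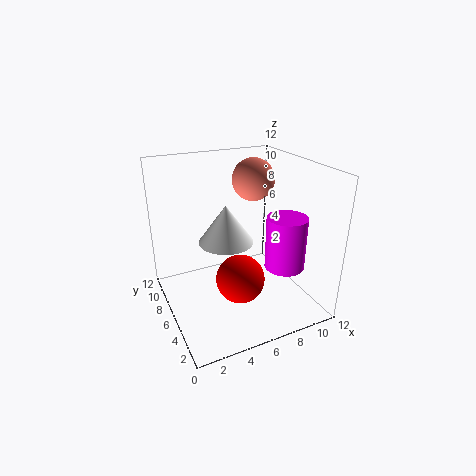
x_1 = 9.5
y_1 = 10
z_1 = 9.5
x_2 = 8
y_2 = 2
z_2 = 5
r_2 = 1.5
x_3 = 5.5
y_3 = 4.5
z_3 = 3
x_4 = 6
y_4 = 8.5
h_4 = 3.5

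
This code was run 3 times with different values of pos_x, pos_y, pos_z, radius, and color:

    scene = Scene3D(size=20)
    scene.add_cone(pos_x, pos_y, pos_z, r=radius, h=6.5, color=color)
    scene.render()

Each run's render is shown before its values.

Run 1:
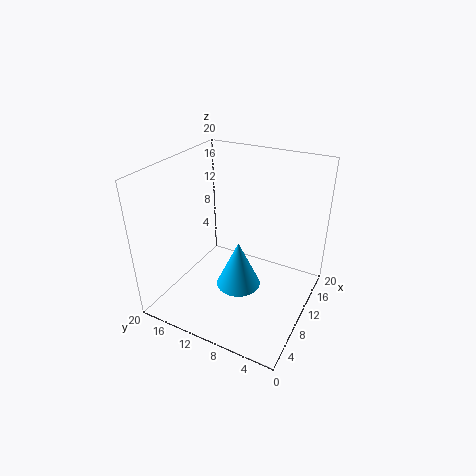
pos_x = 7.75; pos_y = 8.75; pos_z = 4.25; radius = 3; color = 'deepskyblue'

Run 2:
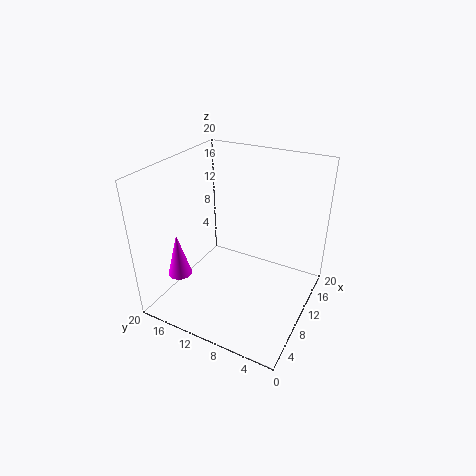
pos_x = 6.5; pos_y = 18; pos_z = 3.5; radius = 1.75; color = 'magenta'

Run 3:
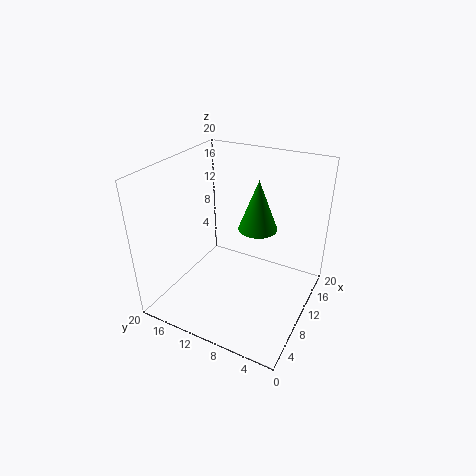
pos_x = 9.25; pos_y = 6.75; pos_z = 12.75; radius = 2.5; color = 'green'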